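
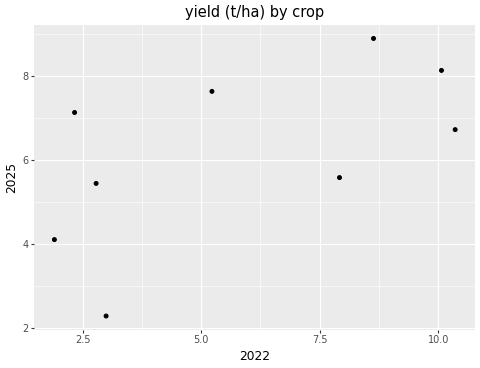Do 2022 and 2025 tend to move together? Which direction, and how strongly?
Points are positively correlated; moderate (|r| ≈ 0.6).

positive, moderate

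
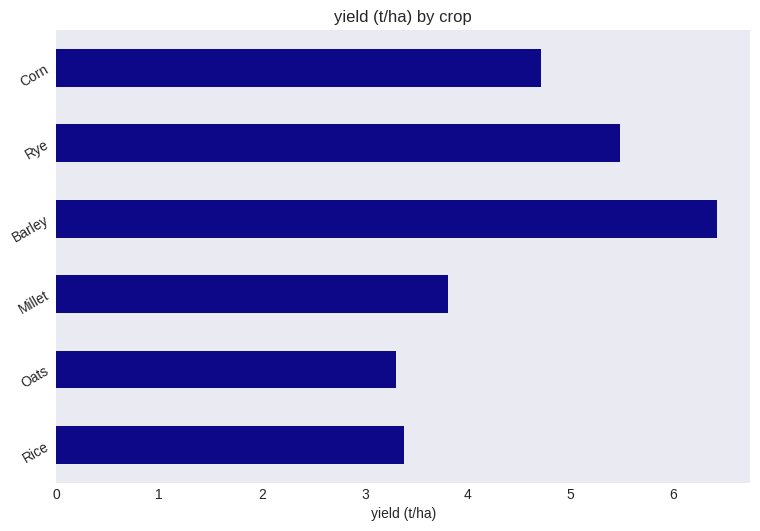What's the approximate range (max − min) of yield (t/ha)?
Max Barley ≈ 6, min Oats ≈ 3; range ≈ 3.

≈ 3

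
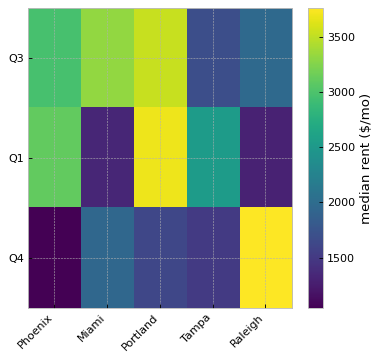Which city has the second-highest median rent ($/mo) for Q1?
Phoenix

Top 3 for Q1: Portland ≈ 3500, Phoenix ≈ 3000, Tampa ≈ 2500.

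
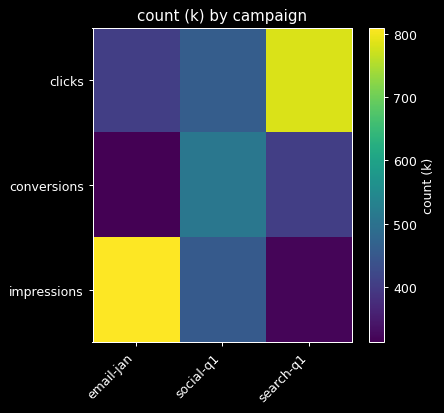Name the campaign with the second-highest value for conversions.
Top 3 for conversions: social-q1 ≈ 500, search-q1 ≈ 400, email-jan ≈ 300.

search-q1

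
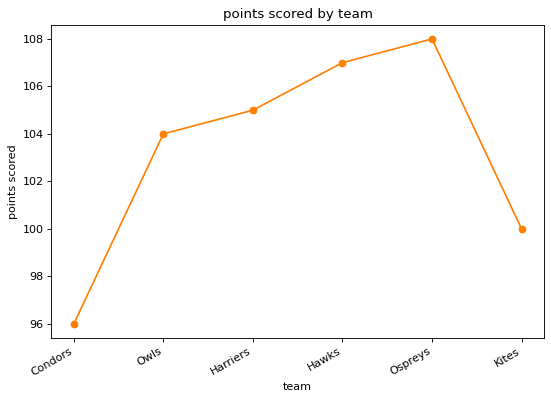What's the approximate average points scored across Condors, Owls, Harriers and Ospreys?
(96 + 104 + 105 + 108) / 4 ≈ 103.

≈ 103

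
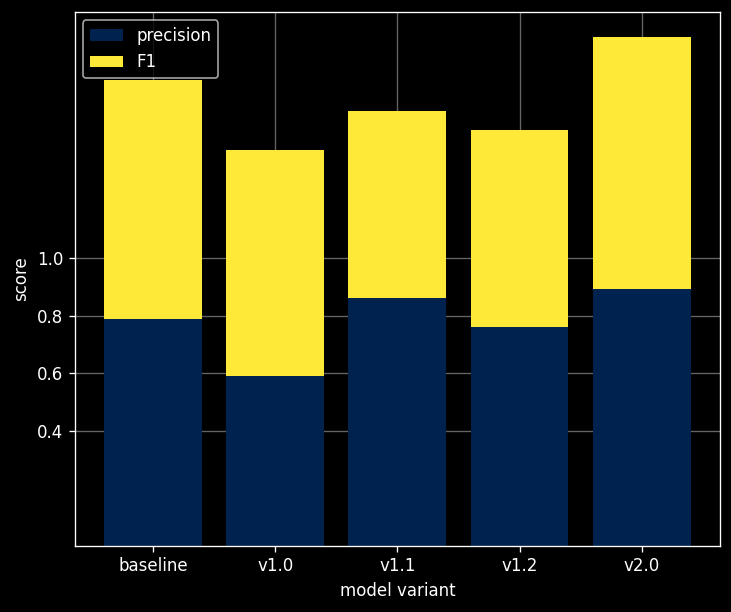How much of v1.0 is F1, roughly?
F1 top ≈ 1.4, bottom ≈ 0.6; segment ≈ 0.8.

≈ 0.8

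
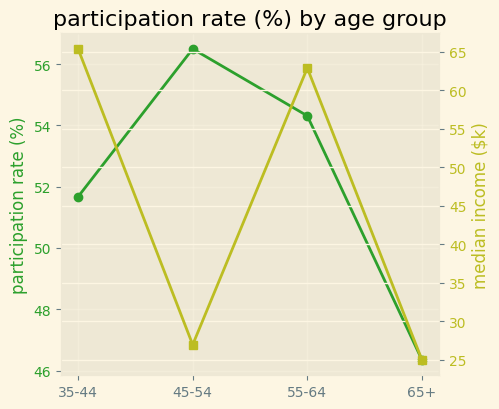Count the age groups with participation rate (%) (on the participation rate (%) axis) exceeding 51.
Above 51: 35-44, 45-54, 55-64.

3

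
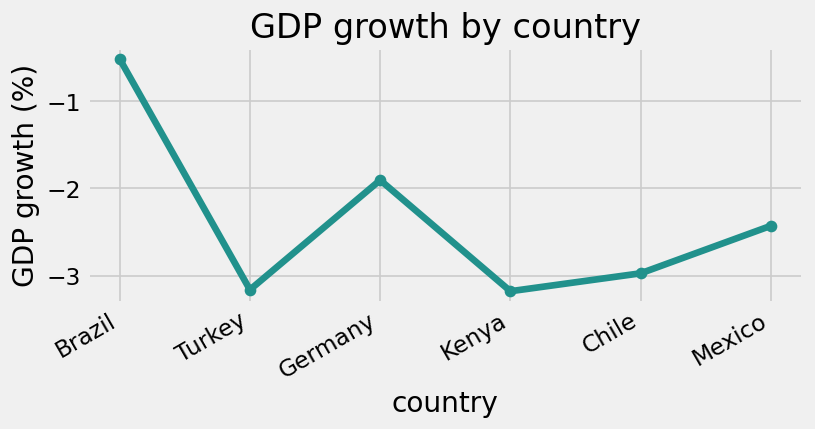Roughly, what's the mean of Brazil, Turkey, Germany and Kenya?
(-0.5 + -3.0 + -2.0 + -3.0) / 4 ≈ -2.12.

≈ -2.12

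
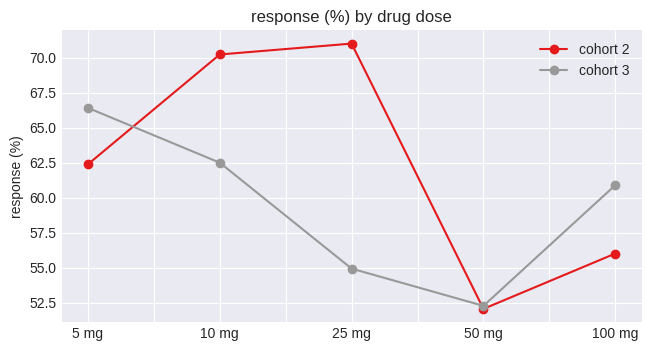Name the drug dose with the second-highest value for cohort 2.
10 mg

Top 3 for cohort 2: 25 mg ≈ 72, 10 mg ≈ 70, 5 mg ≈ 62.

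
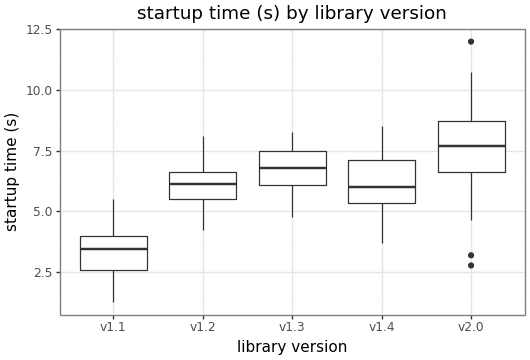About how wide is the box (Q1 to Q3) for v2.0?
Q3 ≈ 8.5, Q1 ≈ 6.5; IQR ≈ 2.0.

≈ 2.0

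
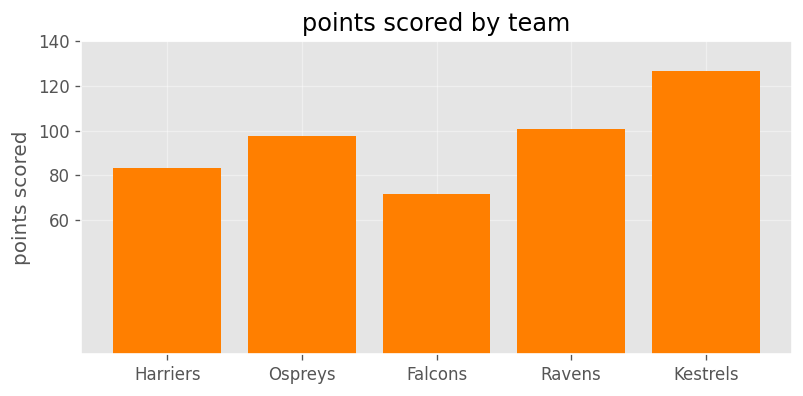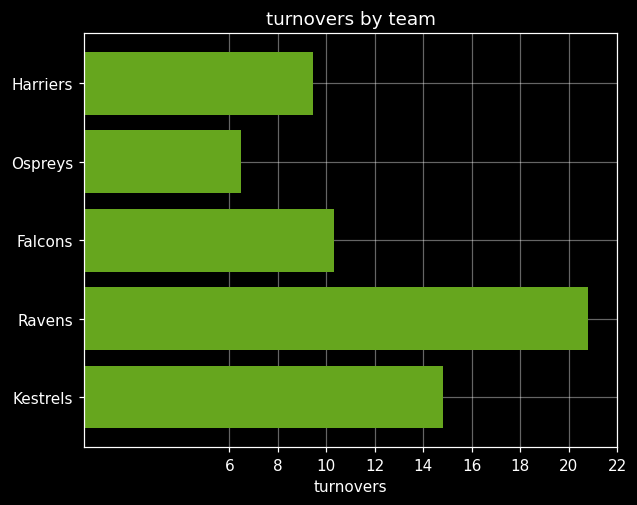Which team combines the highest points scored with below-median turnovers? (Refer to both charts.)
Chart 2 median turnovers ≈ 10; below-median teams: Harriers, Ospreys. Among those, Ospreys has the highest points scored (≈ 100).

Ospreys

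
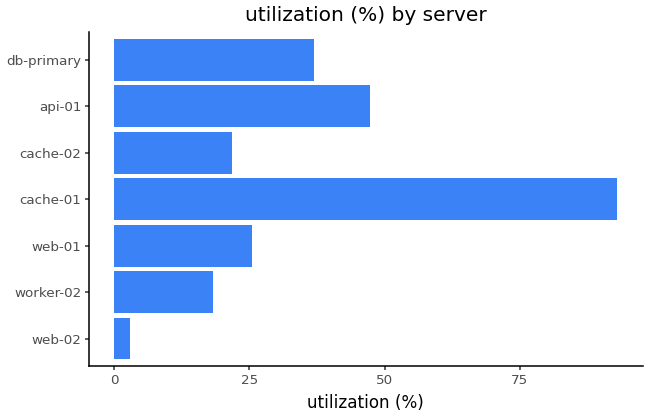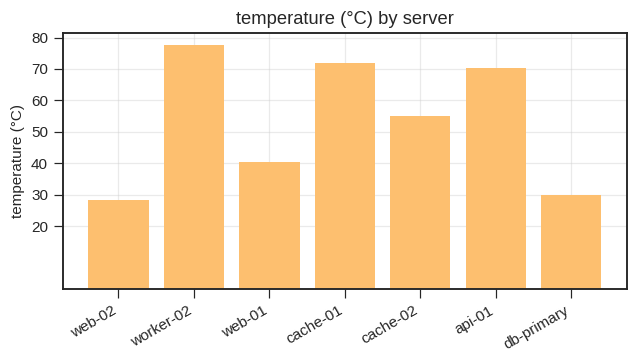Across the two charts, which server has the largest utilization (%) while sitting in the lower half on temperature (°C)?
Chart 2 median temperature (°C) ≈ 50; below-median servers: web-02, web-01, db-primary. Among those, db-primary has the highest utilization (%) (≈ 40).

db-primary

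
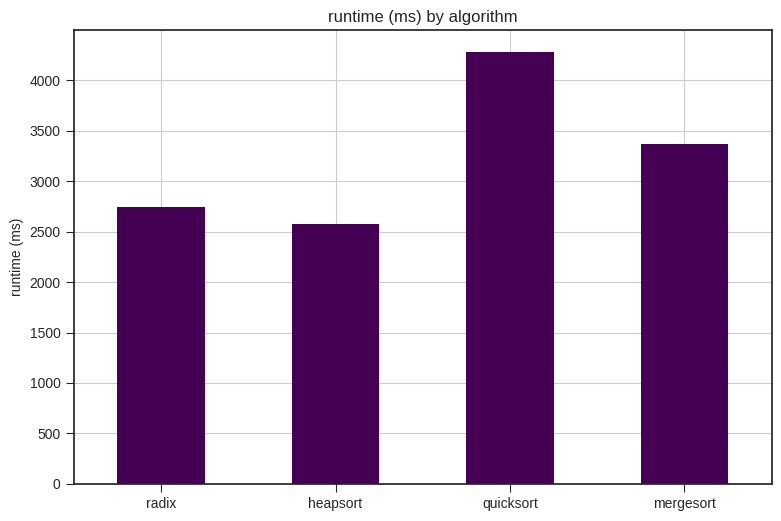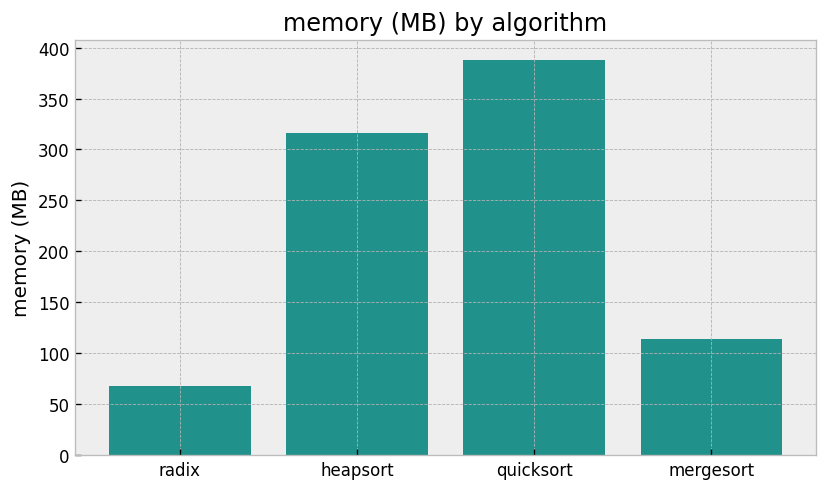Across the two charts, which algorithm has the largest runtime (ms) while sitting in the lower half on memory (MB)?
Chart 2 median memory (MB) ≈ 200; below-median algorithms: radix, mergesort. Among those, mergesort has the highest runtime (ms) (≈ 3500).

mergesort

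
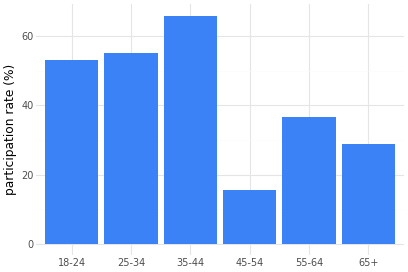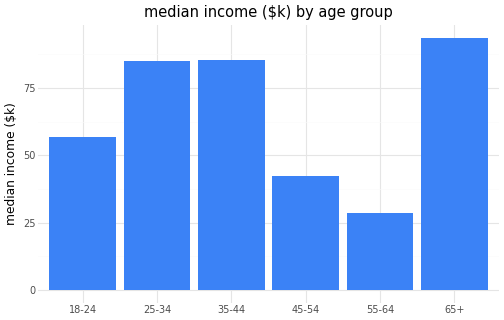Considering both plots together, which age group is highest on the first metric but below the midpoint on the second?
18-24

Chart 2 median median income ($k) ≈ 70; below-median age groups: 18-24, 45-54, 55-64. Among those, 18-24 has the highest participation rate (%) (≈ 50).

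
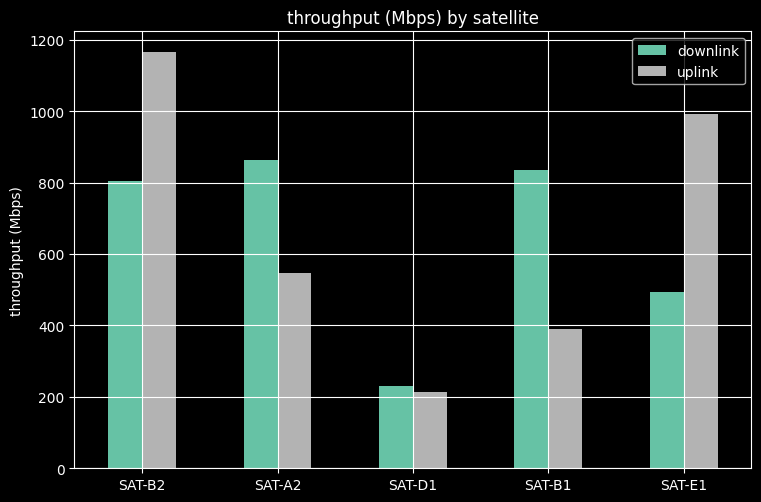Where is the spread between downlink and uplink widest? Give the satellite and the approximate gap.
SAT-E1: downlink ≈ 500, uplink ≈ 1000 → gap ≈ 500. Next-largest (SAT-B1) is only ≈ 400.

SAT-E1, ≈ 500 Mbps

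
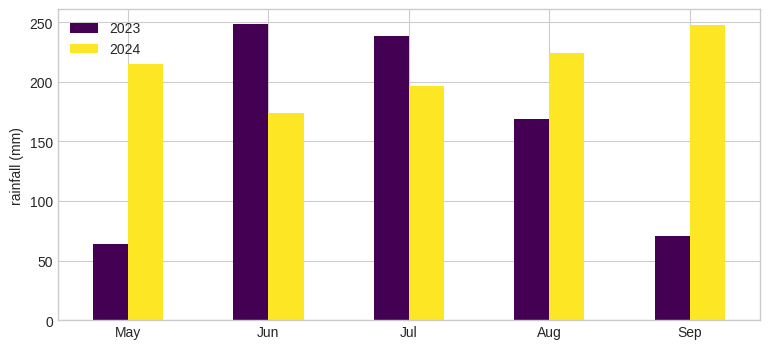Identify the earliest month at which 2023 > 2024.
May: 2023 ≈ 75 vs 2024 ≈ 225 (not yet); Jun: 2023 ≈ 250 vs 2024 ≈ 175 (first crossover).

Jun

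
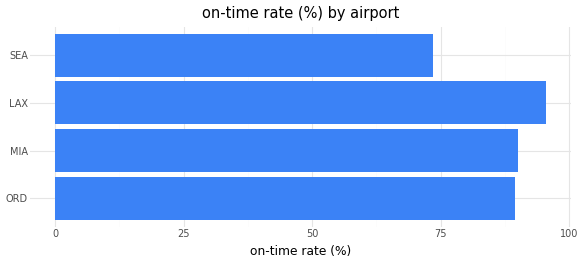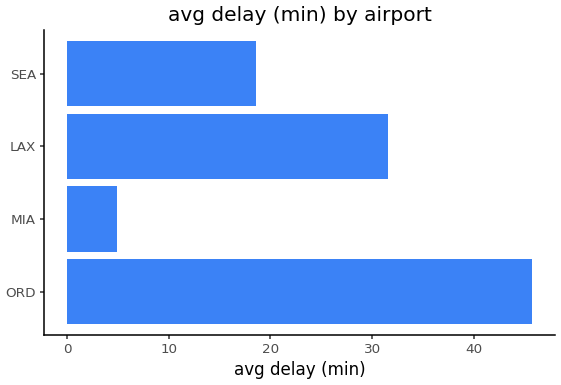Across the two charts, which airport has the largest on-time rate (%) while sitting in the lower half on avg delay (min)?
Chart 2 median avg delay (min) ≈ 25; below-median airports: MIA, SEA. Among those, MIA has the highest on-time rate (%) (≈ 90).

MIA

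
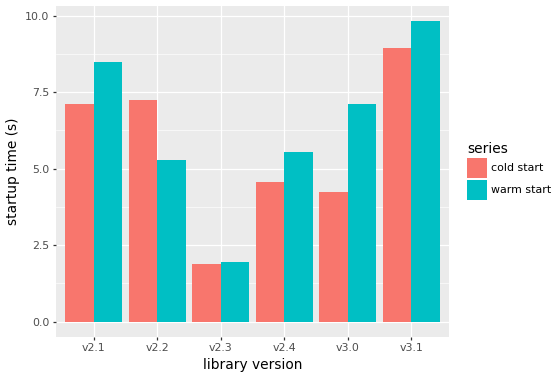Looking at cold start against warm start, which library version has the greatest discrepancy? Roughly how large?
v3.0, ≈ 3 s

v3.0: cold start ≈ 4, warm start ≈ 7 → gap ≈ 3. Next-largest (v2.2) is only ≈ 2.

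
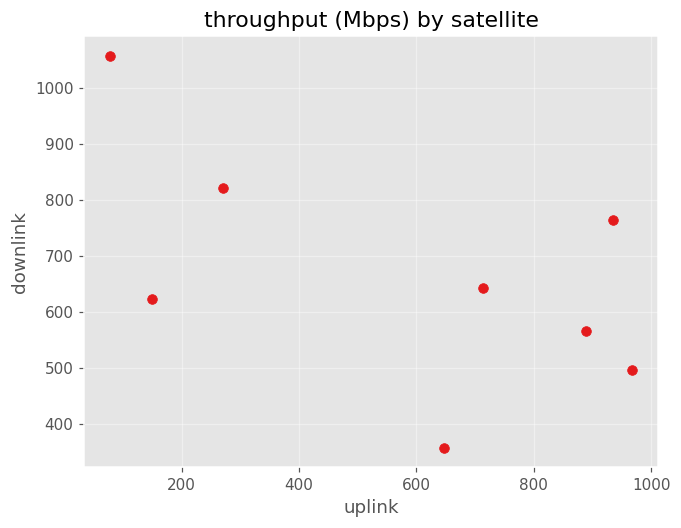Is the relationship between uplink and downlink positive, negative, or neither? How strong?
Points are negatively correlated; moderate (|r| ≈ 0.6).

negative, moderate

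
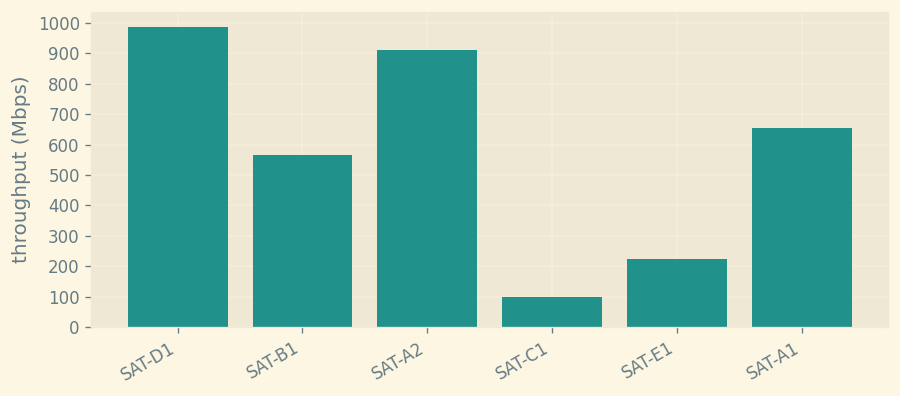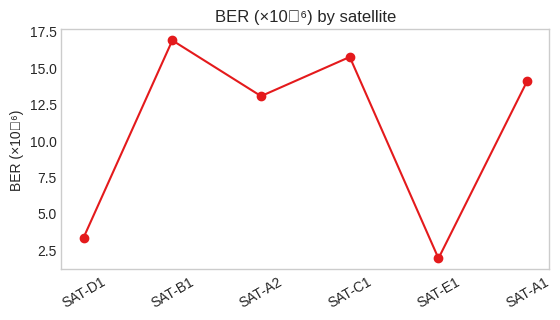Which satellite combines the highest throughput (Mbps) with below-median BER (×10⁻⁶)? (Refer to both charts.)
SAT-D1

Chart 2 median BER (×10⁻⁶) ≈ 14; below-median satellites: SAT-D1, SAT-A2, SAT-E1. Among those, SAT-D1 has the highest throughput (Mbps) (≈ 1000).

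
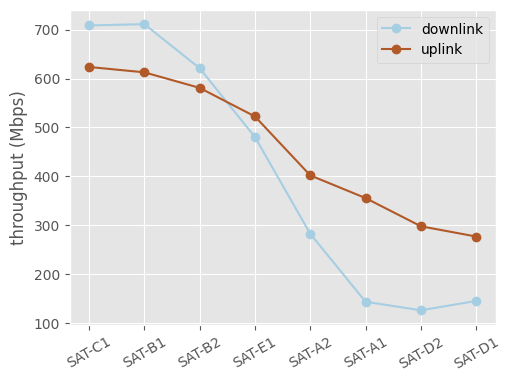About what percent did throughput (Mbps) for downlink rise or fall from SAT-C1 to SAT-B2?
SAT-C1 ≈ 700, SAT-B2 ≈ 600; (600 − 700) / 700 ≈ -14.3%.

≈ -14.3%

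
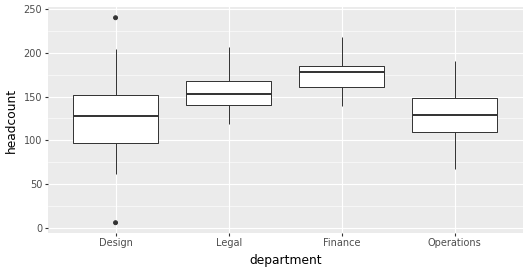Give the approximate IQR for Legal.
≈ 30

Q3 ≈ 170, Q1 ≈ 140; IQR ≈ 30.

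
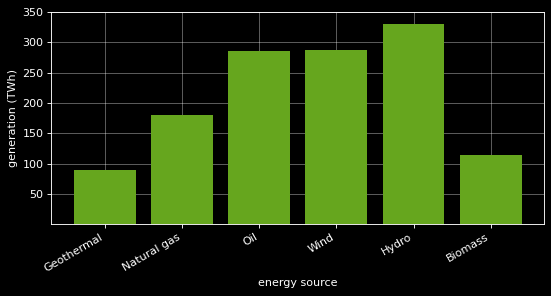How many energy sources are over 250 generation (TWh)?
3

Above 250: Oil, Wind, Hydro.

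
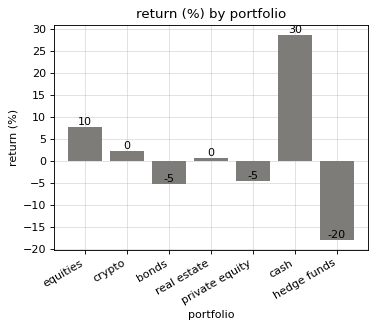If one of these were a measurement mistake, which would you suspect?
cash ≈ 30; the rest sit between ≈ -20 and ≈ 10.

cash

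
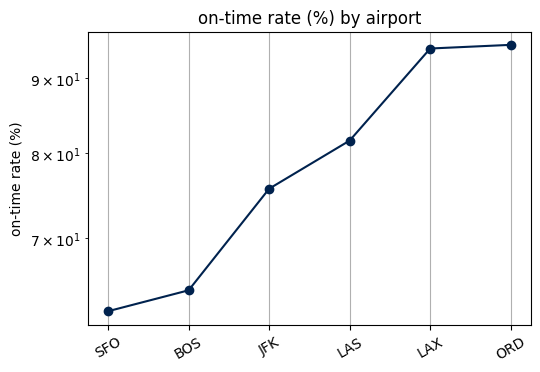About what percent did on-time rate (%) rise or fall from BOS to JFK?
BOS ≈ 65, JFK ≈ 75; (75 − 65) / 65 ≈ +15.4%.

≈ +15.4%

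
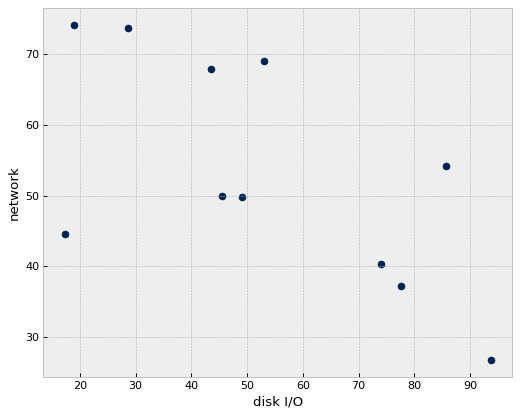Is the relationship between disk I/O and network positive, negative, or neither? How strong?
Points are negatively correlated; moderate (|r| ≈ 0.6).

negative, moderate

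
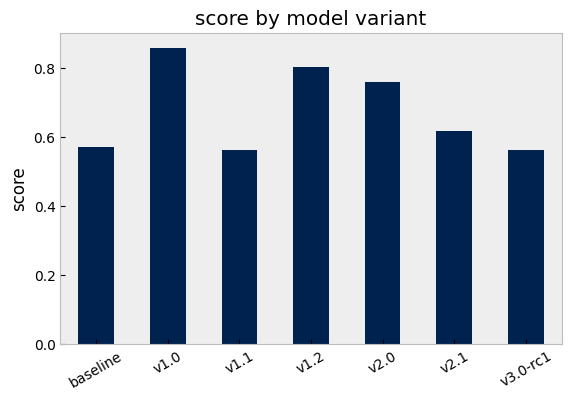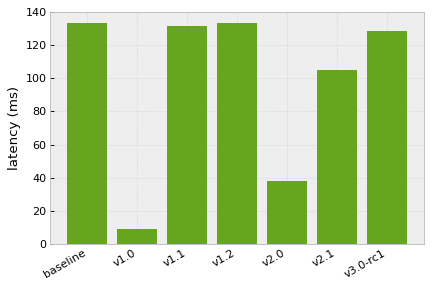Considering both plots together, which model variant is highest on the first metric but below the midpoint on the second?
Chart 2 median latency (ms) ≈ 120; below-median model variants: v1.0, v2.0, v2.1. Among those, v1.0 has the highest score (≈ 0.9).

v1.0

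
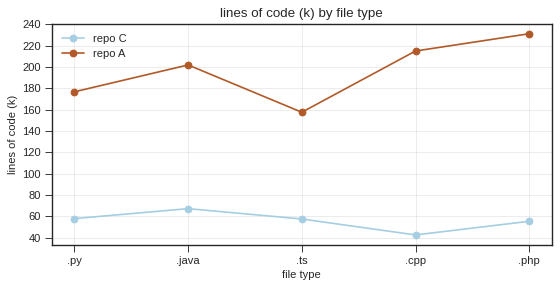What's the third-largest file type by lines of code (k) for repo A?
Top 4 for repo A: .php ≈ 240, .cpp ≈ 220, .java ≈ 200, .py ≈ 180.

.java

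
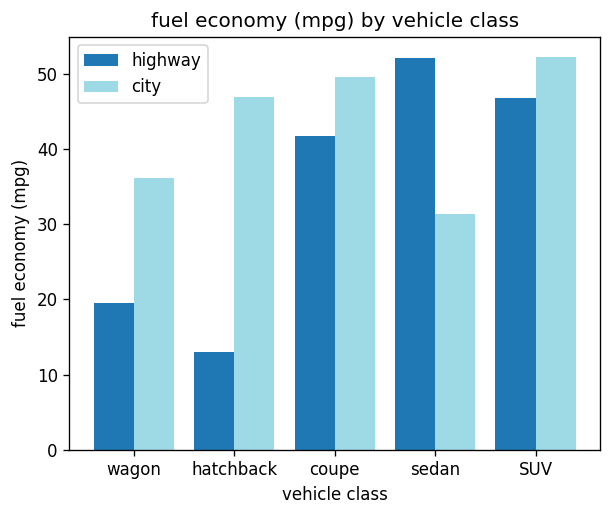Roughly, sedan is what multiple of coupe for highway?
≈ 1.25×

sedan ≈ 50, coupe ≈ 40; 50/40 ≈ 1.25.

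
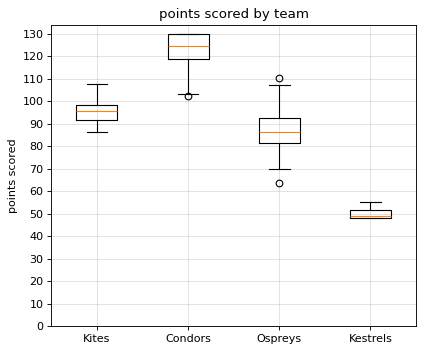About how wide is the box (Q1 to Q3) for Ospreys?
Q3 ≈ 90, Q1 ≈ 80; IQR ≈ 10.

≈ 10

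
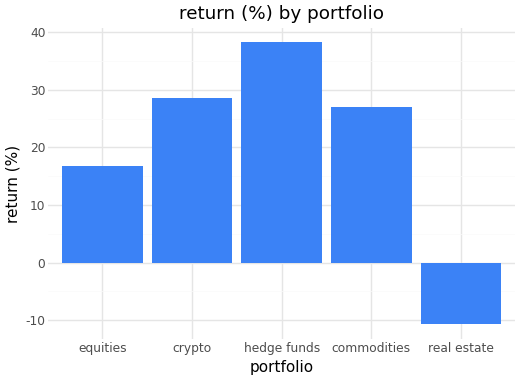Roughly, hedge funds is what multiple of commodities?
hedge funds ≈ 40, commodities ≈ 25; 40/25 ≈ 1.6.

≈ 1.6×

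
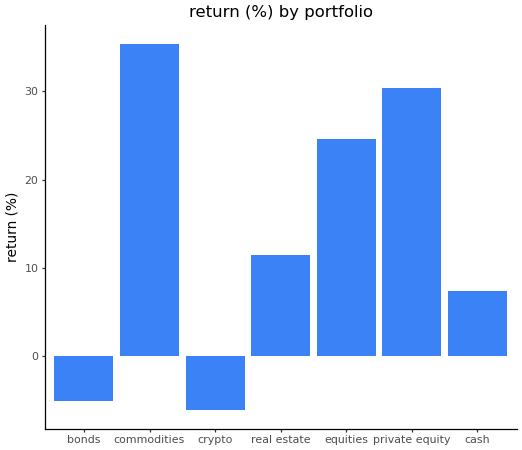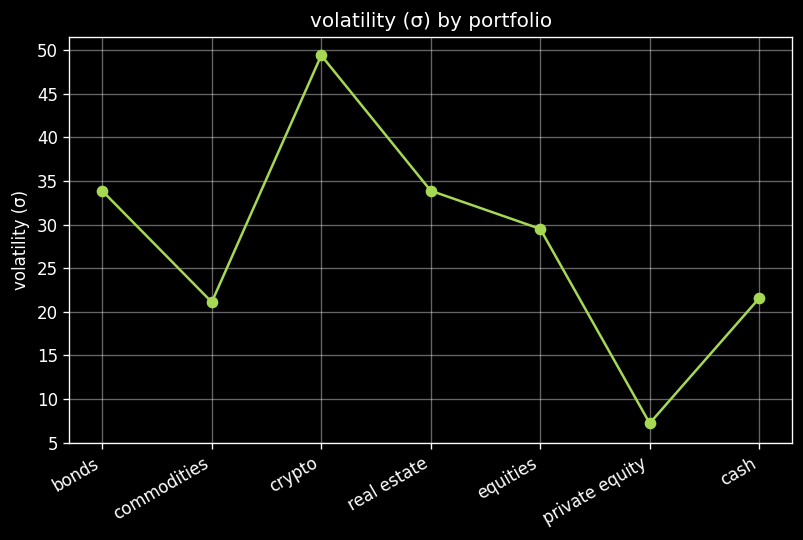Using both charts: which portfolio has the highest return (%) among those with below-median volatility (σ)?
Chart 2 median volatility (σ) ≈ 30; below-median portfolios: commodities, private equity, cash. Among those, commodities has the highest return (%) (≈ 35).

commodities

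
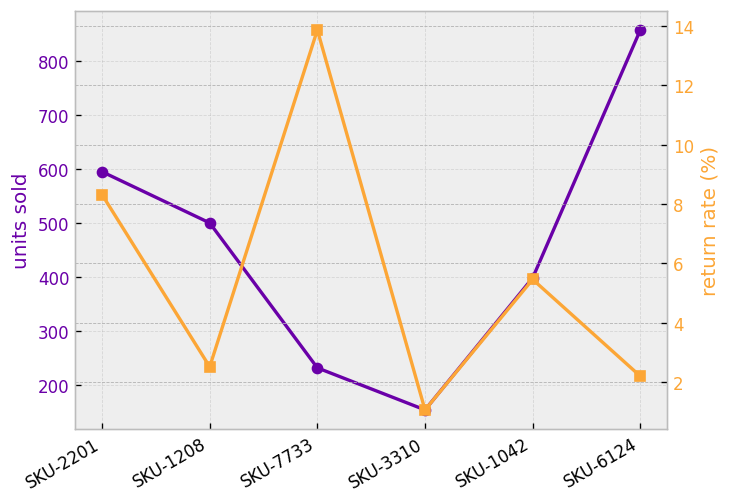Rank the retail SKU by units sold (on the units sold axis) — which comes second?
SKU-2201

Top 3 (on the units sold axis): SKU-6124 ≈ 900, SKU-2201 ≈ 600, SKU-1208 ≈ 500.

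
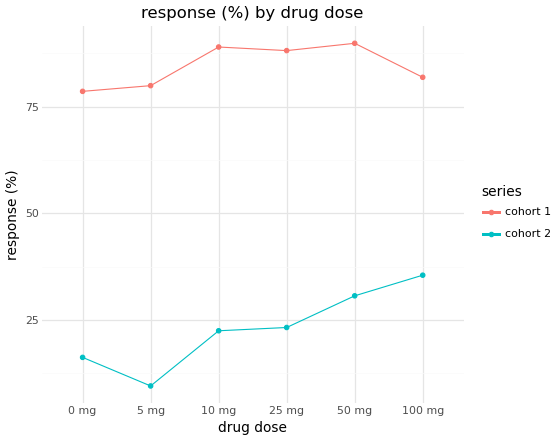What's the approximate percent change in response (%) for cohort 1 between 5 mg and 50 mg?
≈ +12.5%

5 mg ≈ 80, 50 mg ≈ 90; (90 − 80) / 80 ≈ +12.5%.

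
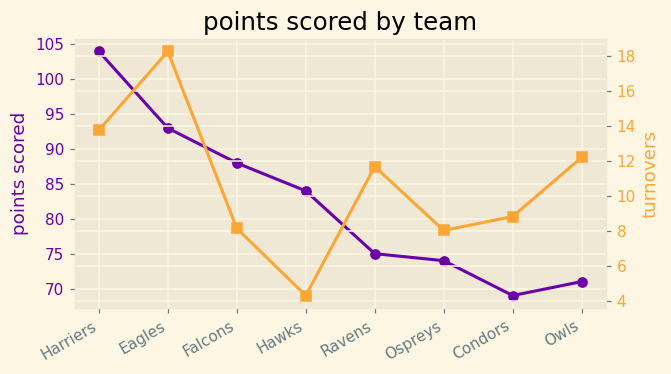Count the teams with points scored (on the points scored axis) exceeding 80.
Above 80: Harriers, Eagles, Falcons, Hawks.

4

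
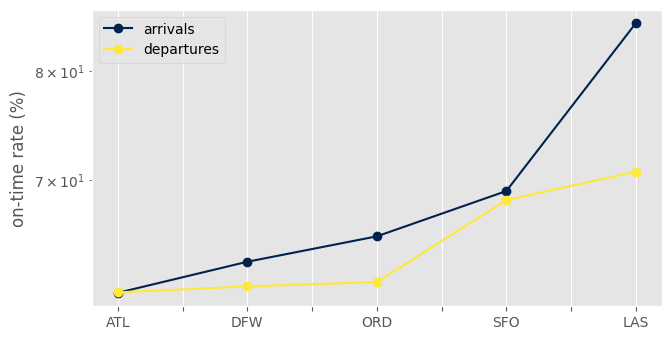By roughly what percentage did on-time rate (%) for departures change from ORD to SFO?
ORD ≈ 62, SFO ≈ 68; (68 − 62) / 62 ≈ +9.7%.

≈ +9.7%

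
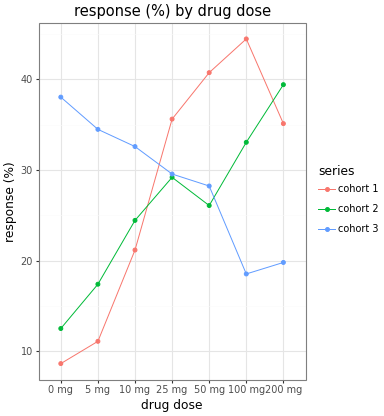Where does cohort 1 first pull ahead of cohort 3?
10 mg: cohort 1 ≈ 20 vs cohort 3 ≈ 35 (not yet); 25 mg: cohort 1 ≈ 35 vs cohort 3 ≈ 30 (first crossover).

25 mg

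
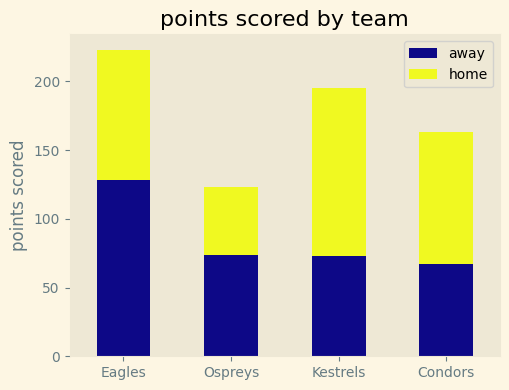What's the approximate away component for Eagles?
away top ≈ 120, bottom ≈ 0; segment ≈ 120.

≈ 120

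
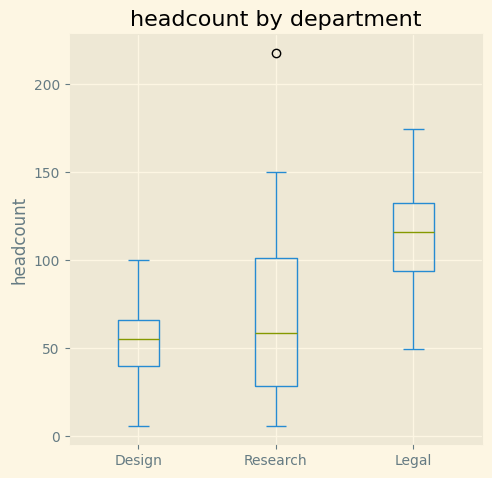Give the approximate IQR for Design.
≈ 30

Q3 ≈ 70, Q1 ≈ 40; IQR ≈ 30.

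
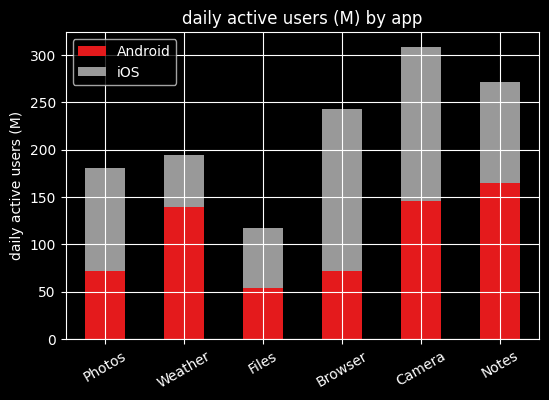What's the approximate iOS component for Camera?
iOS top ≈ 300, bottom ≈ 150; segment ≈ 150.

≈ 150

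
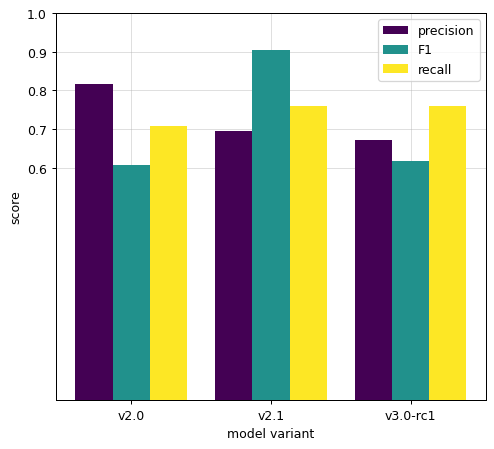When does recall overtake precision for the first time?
v2.1

v2.0: recall ≈ 0.7 vs precision ≈ 0.8 (not yet); v2.1: recall ≈ 0.8 vs precision ≈ 0.7 (first crossover).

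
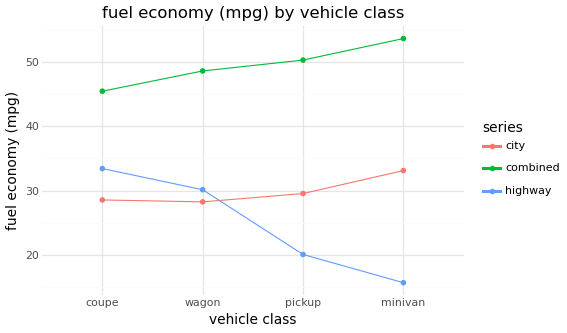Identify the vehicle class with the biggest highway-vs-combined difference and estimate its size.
minivan: highway ≈ 15, combined ≈ 55 → gap ≈ 40. Next-largest (pickup) is only ≈ 30.

minivan, ≈ 40 mpg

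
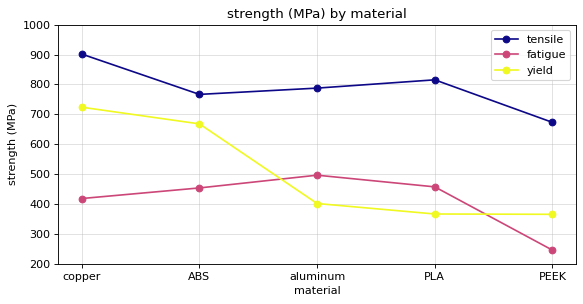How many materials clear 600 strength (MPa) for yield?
2

Above 600: copper, ABS.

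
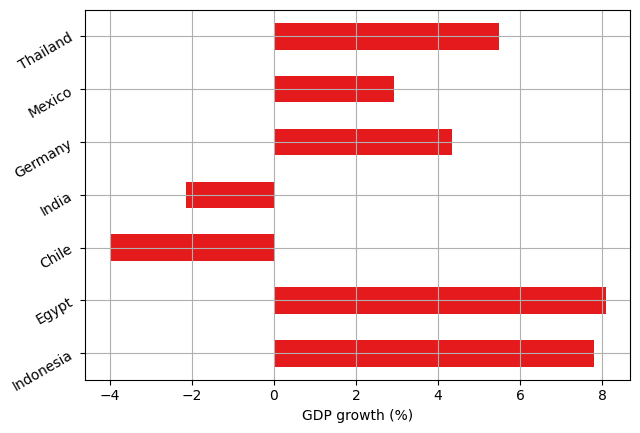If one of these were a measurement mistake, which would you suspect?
Chile ≈ -4; the rest sit between ≈ -2 and ≈ 8.

Chile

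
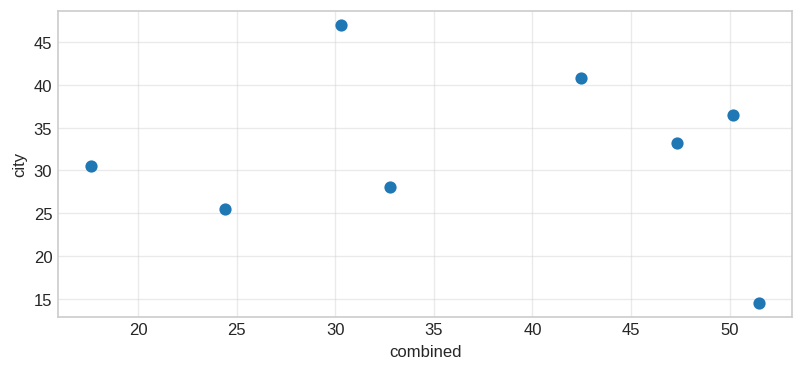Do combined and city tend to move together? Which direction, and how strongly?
Points are roughly uncorrelated; weak (|r| ≈ 0.1).

no clear correlation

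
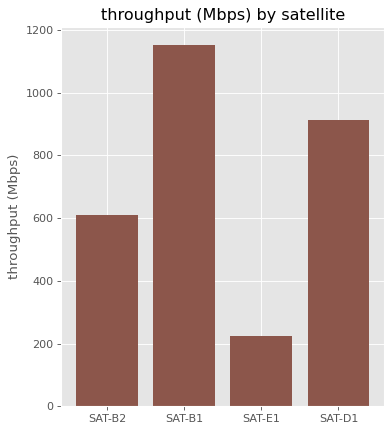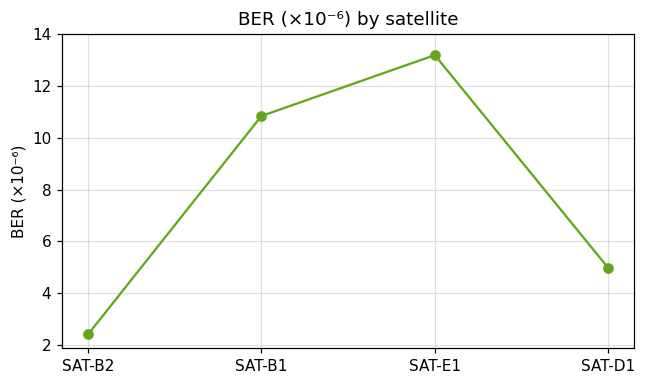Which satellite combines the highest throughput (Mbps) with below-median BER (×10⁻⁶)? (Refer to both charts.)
SAT-D1

Chart 2 median BER (×10⁻⁶) ≈ 8; below-median satellites: SAT-B2, SAT-D1. Among those, SAT-D1 has the highest throughput (Mbps) (≈ 1000).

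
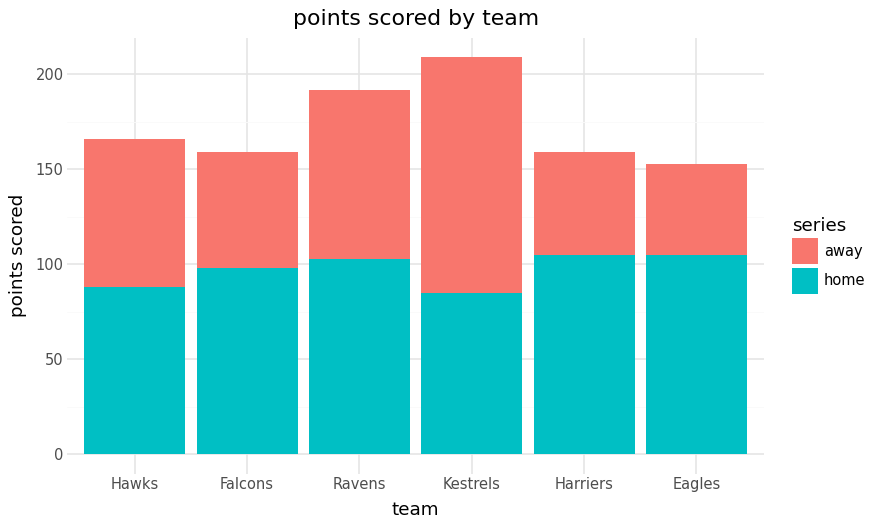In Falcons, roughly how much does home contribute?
≈ 100

home top ≈ 100, bottom ≈ 0; segment ≈ 100.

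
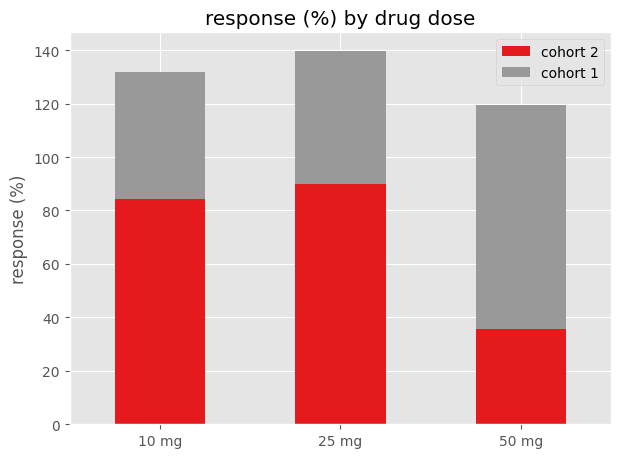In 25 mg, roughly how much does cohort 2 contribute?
cohort 2 top ≈ 80, bottom ≈ 0; segment ≈ 80.

≈ 80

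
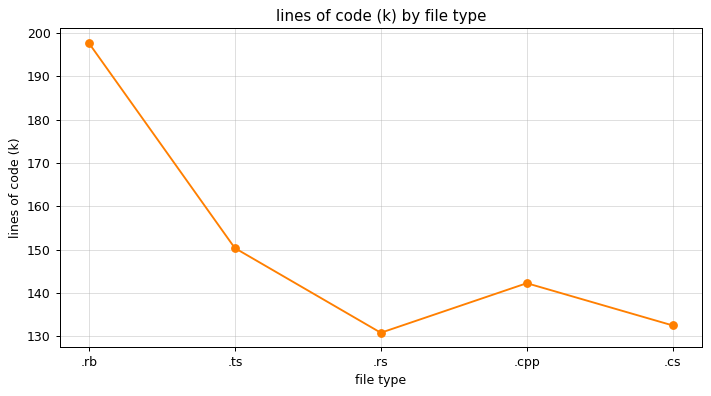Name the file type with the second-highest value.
.ts

Top 3: .rb ≈ 200, .ts ≈ 150, .cpp ≈ 140.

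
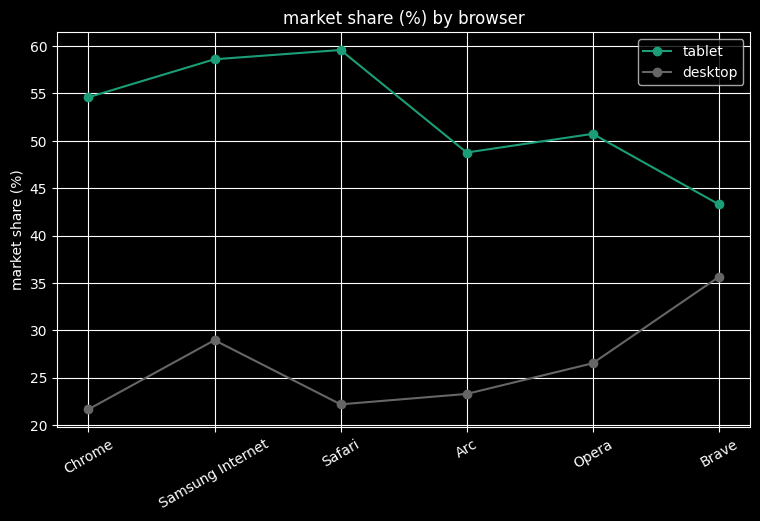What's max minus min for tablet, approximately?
Max Safari ≈ 60, min Brave ≈ 45; range ≈ 15.

≈ 15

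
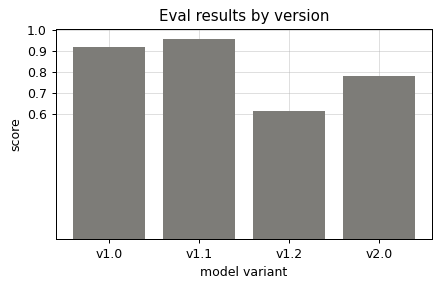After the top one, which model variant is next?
Top 3: v1.1 ≈ 1.0, v1.0 ≈ 0.9, v2.0 ≈ 0.8.

v1.0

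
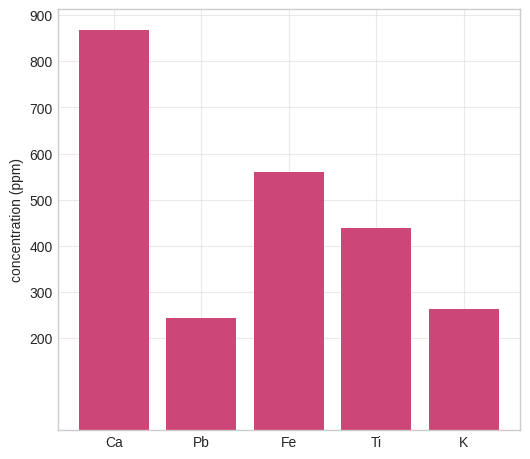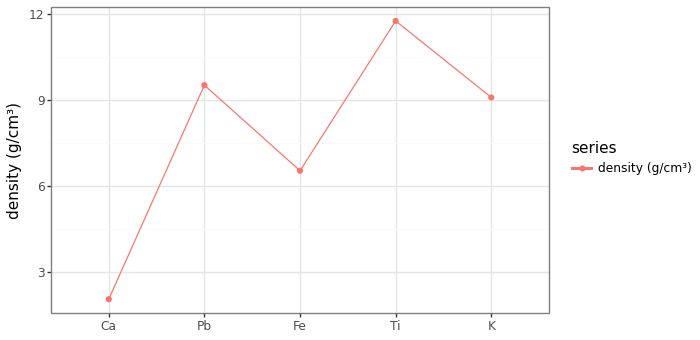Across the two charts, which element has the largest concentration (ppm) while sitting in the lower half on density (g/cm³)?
Chart 2 median density (g/cm³) ≈ 10; below-median elements: Ca, Fe. Among those, Ca has the highest concentration (ppm) (≈ 900).

Ca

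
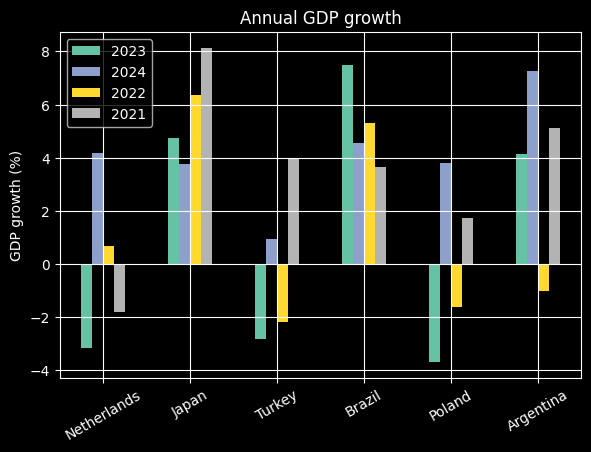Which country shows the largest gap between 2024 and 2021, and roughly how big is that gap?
Netherlands, ≈ 6 %

Netherlands: 2024 ≈ 4, 2021 ≈ -2 → gap ≈ 6. Next-largest (Japan) is only ≈ 4.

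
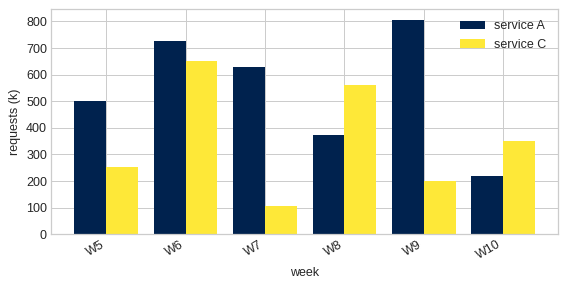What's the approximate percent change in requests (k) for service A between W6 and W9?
W6 ≈ 700, W9 ≈ 800; (800 − 700) / 700 ≈ +14.3%.

≈ +14.3%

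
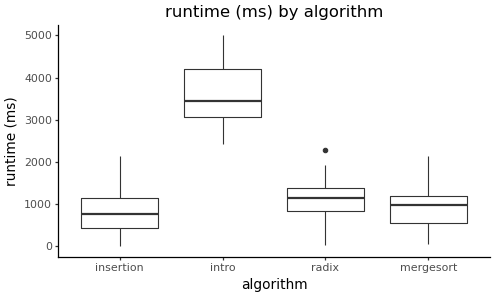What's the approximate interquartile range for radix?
≈ 500

Q3 ≈ 1500, Q1 ≈ 1000; IQR ≈ 500.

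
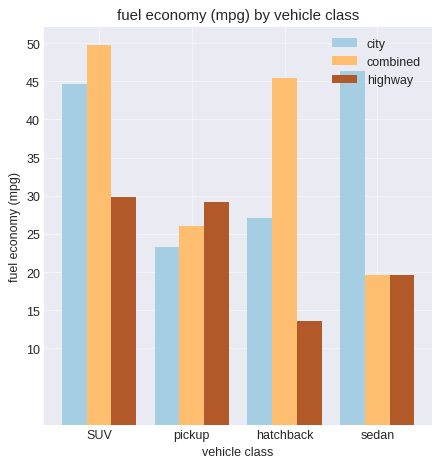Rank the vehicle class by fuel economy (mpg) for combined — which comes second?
hatchback

Top 3 for combined: SUV ≈ 50, hatchback ≈ 45, pickup ≈ 25.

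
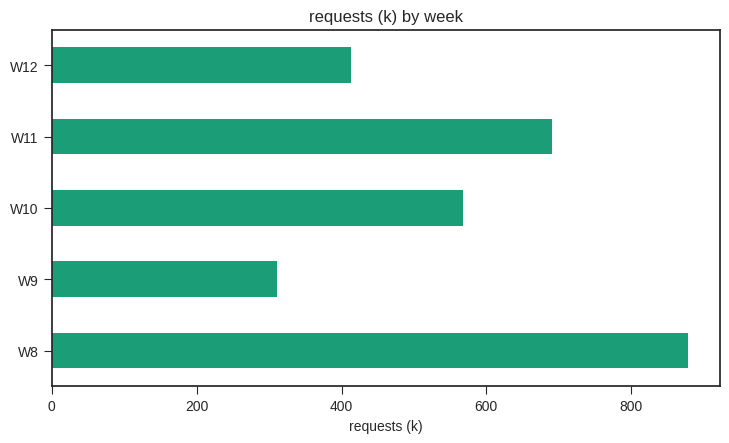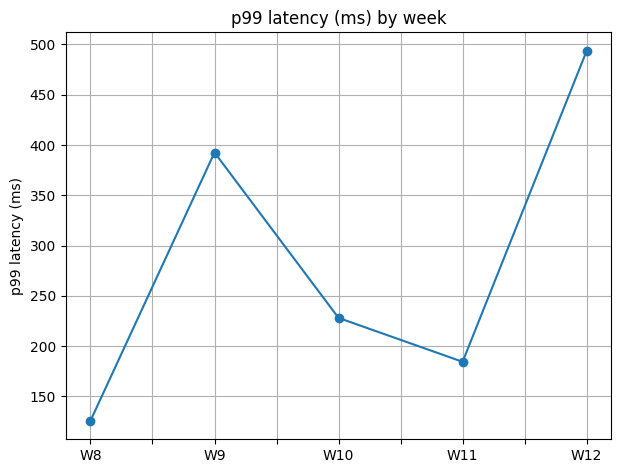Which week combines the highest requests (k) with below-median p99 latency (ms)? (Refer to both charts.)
W8

Chart 2 median p99 latency (ms) ≈ 250; below-median weeks: W8, W11. Among those, W8 has the highest requests (k) (≈ 900).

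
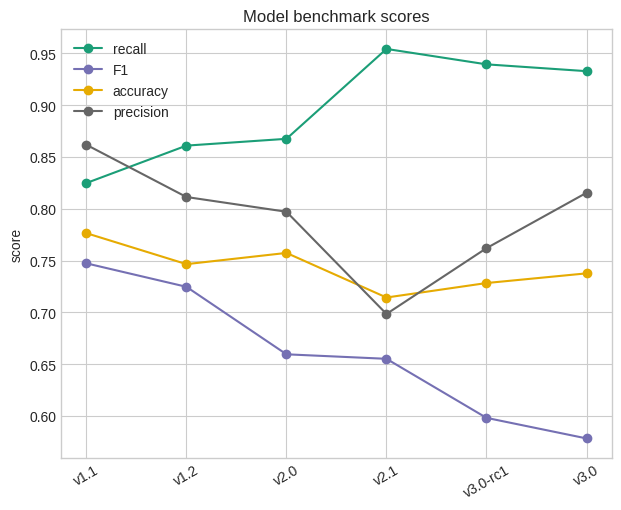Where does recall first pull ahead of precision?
v1.2

v1.1: recall ≈ 0.80 vs precision ≈ 0.85 (not yet); v1.2: recall ≈ 0.85 vs precision ≈ 0.80 (first crossover).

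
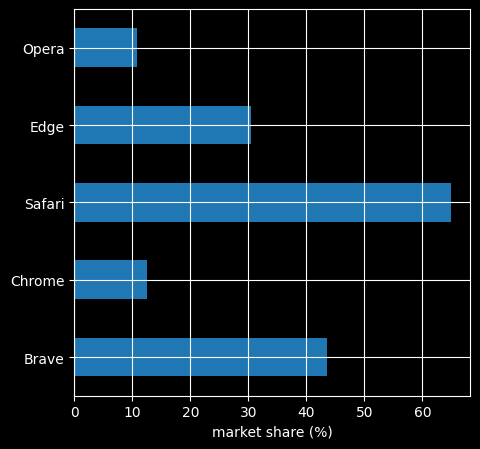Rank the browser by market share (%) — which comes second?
Brave

Top 3: Safari ≈ 60, Brave ≈ 40, Edge ≈ 30.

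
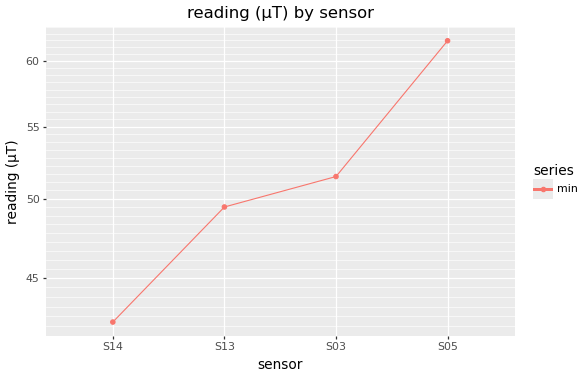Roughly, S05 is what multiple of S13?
S05 ≈ 62, S13 ≈ 50; 62/50 ≈ 1.24.

≈ 1.24×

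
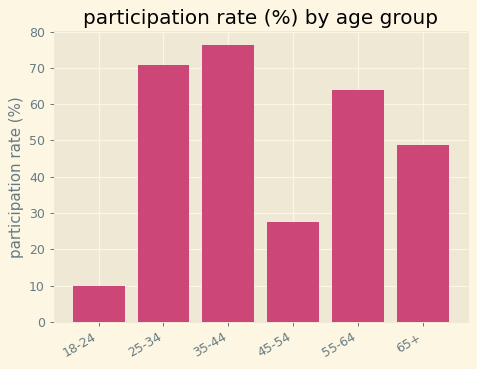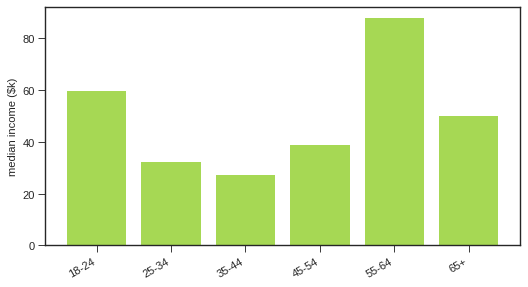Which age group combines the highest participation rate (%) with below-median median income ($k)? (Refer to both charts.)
35-44

Chart 2 median median income ($k) ≈ 40; below-median age groups: 25-34, 35-44, 45-54. Among those, 35-44 has the highest participation rate (%) (≈ 80).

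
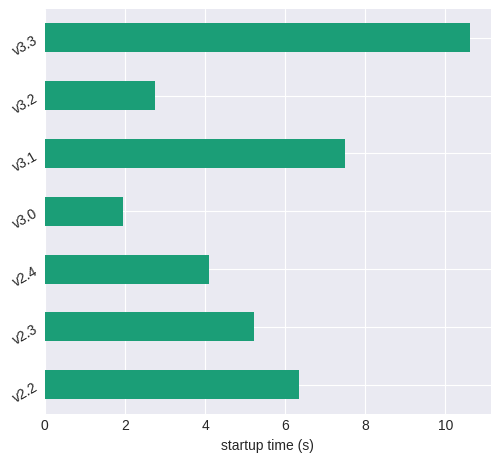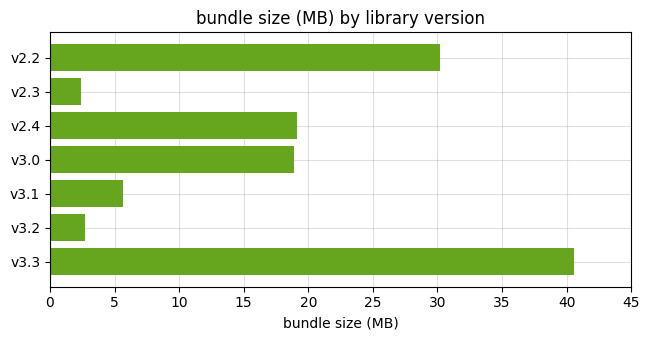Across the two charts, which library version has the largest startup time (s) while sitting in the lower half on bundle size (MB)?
v3.1

Chart 2 median bundle size (MB) ≈ 20; below-median library versions: v2.3, v3.1, v3.2. Among those, v3.1 has the highest startup time (s) (≈ 7).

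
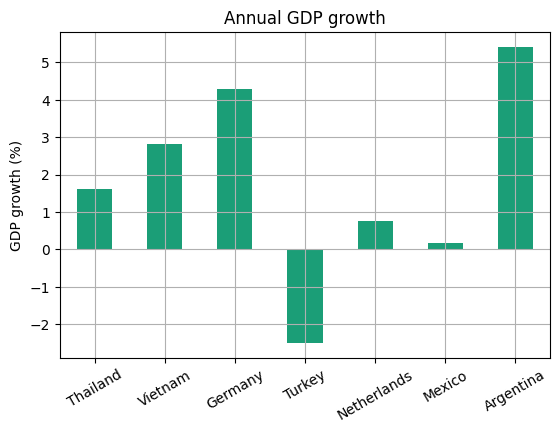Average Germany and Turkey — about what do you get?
≈ 0

(4 + -3) / 2 ≈ 0.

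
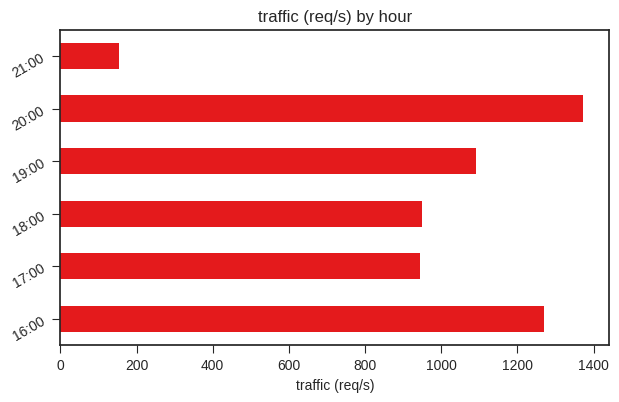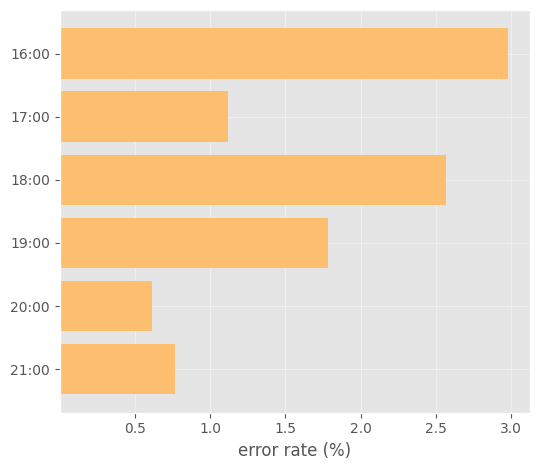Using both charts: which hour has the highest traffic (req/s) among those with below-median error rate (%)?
Chart 2 median error rate (%) ≈ 1.5; below-median hours: 17:00, 20:00, 21:00. Among those, 20:00 has the highest traffic (req/s) (≈ 1400).

20:00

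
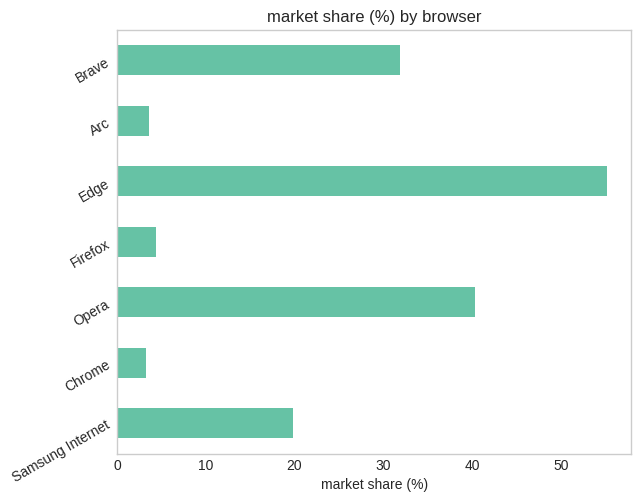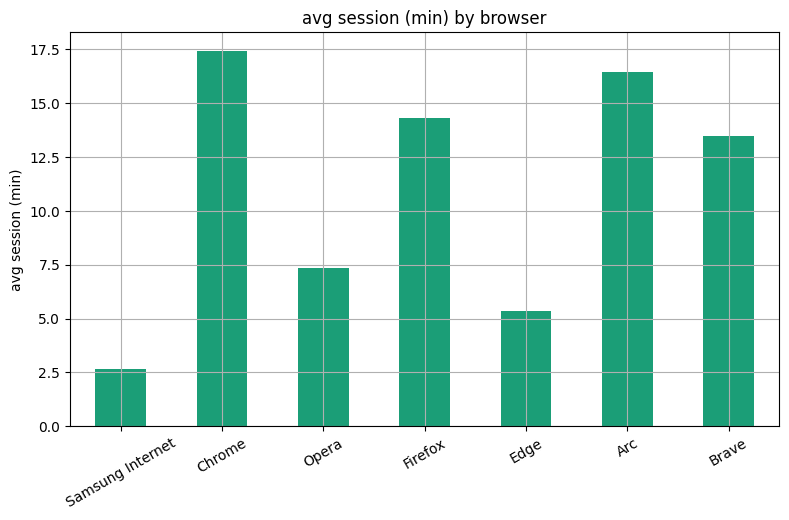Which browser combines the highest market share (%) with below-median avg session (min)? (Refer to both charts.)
Edge

Chart 2 median avg session (min) ≈ 14; below-median browsers: Samsung Internet, Opera, Edge. Among those, Edge has the highest market share (%) (≈ 60).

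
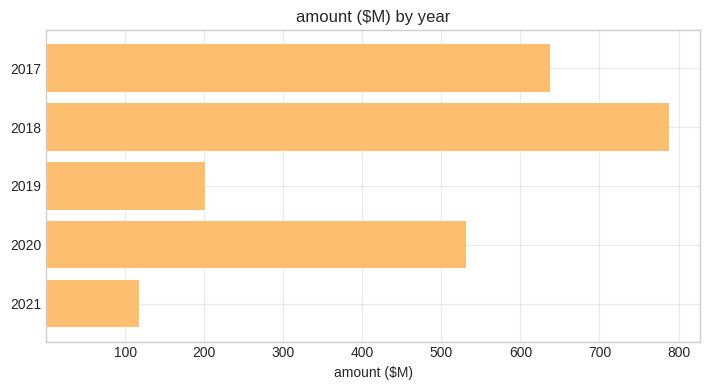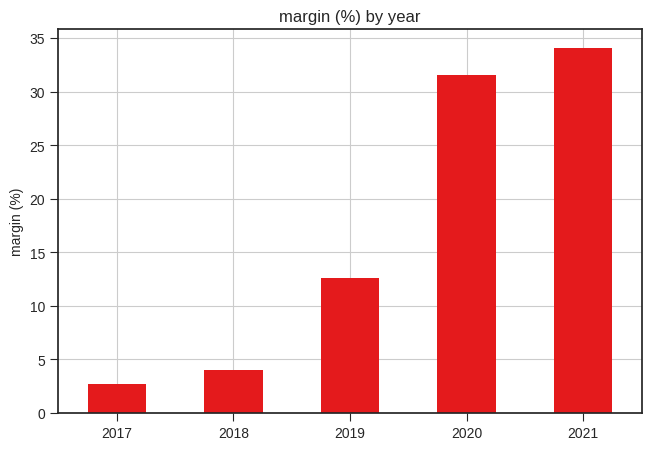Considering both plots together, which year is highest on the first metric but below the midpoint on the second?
2018

Chart 2 median margin (%) ≈ 15; below-median years: 2017, 2018. Among those, 2018 has the highest amount ($M) (≈ 800).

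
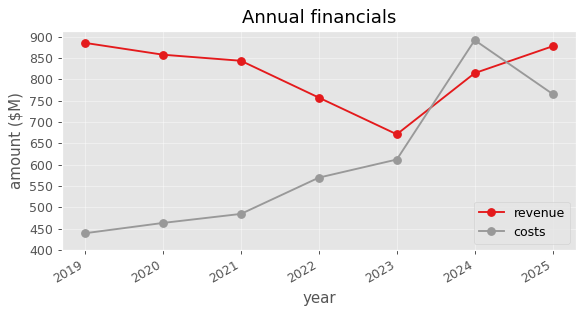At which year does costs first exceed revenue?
2023: costs ≈ 600 vs revenue ≈ 650 (not yet); 2024: costs ≈ 900 vs revenue ≈ 800 (first crossover).

2024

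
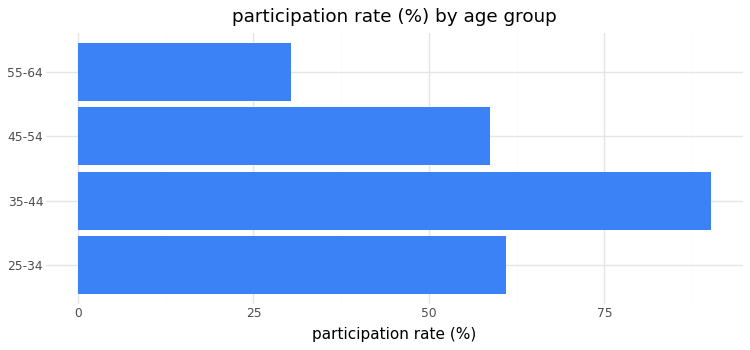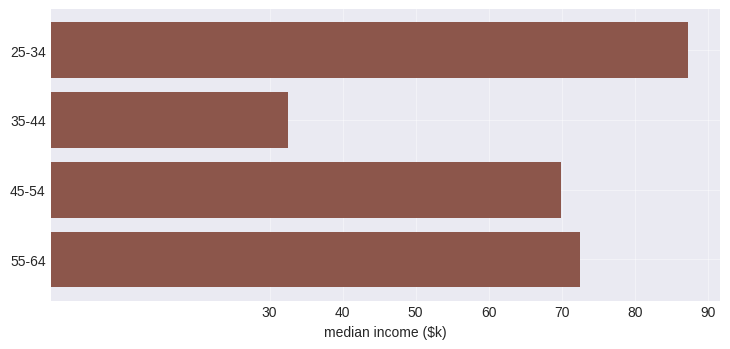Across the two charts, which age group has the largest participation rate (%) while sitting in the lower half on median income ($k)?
35-44

Chart 2 median median income ($k) ≈ 70; below-median age groups: 35-44, 45-54. Among those, 35-44 has the highest participation rate (%) (≈ 90).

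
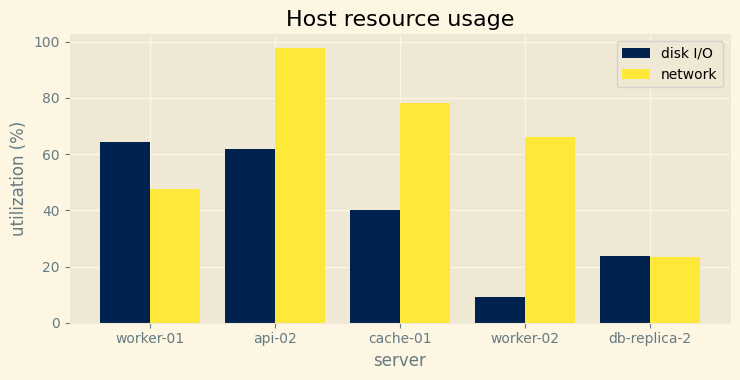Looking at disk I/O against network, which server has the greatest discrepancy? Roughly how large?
worker-02, ≈ 60 %

worker-02: disk I/O ≈ 10, network ≈ 70 → gap ≈ 60. Next-largest (cache-01) is only ≈ 40.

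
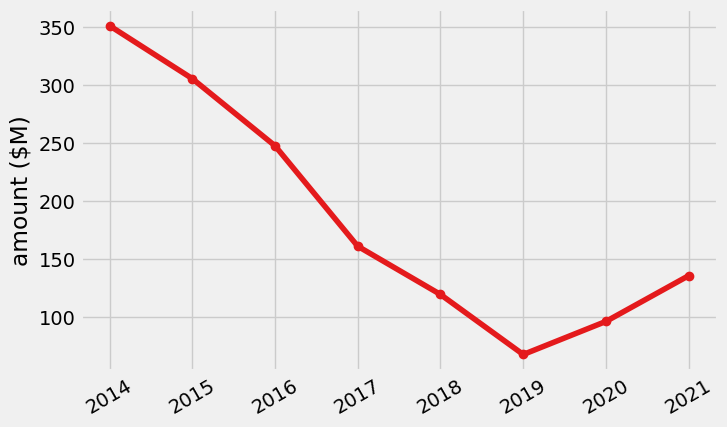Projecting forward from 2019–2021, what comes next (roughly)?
Last three: 75, 100, 125 → slope ≈ 25/step → next ≈ 150.

≈ 150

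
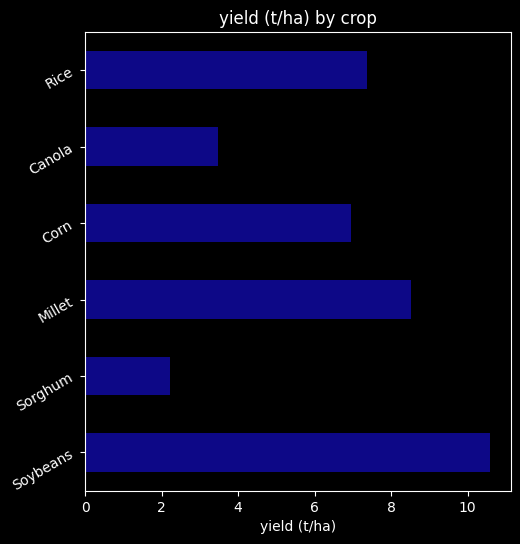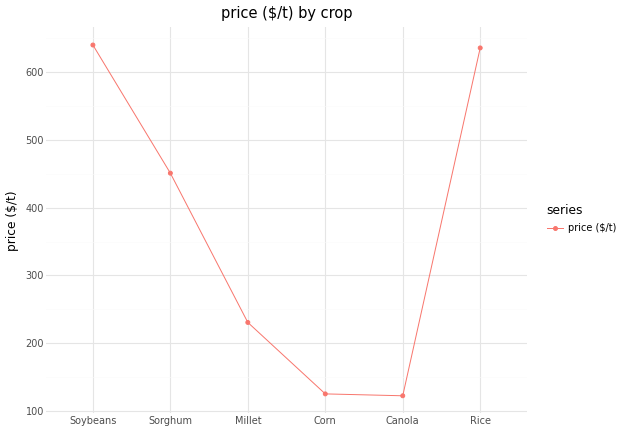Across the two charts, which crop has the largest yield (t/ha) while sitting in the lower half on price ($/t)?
Chart 2 median price ($/t) ≈ 300; below-median crops: Millet, Corn, Canola. Among those, Millet has the highest yield (t/ha) (≈ 9).

Millet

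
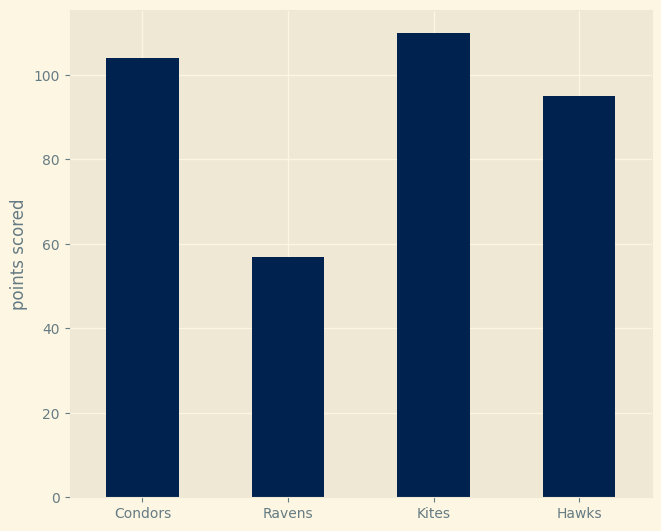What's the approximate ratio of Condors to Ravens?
≈ 1.67×

Condors ≈ 100, Ravens ≈ 60; 100/60 ≈ 1.67.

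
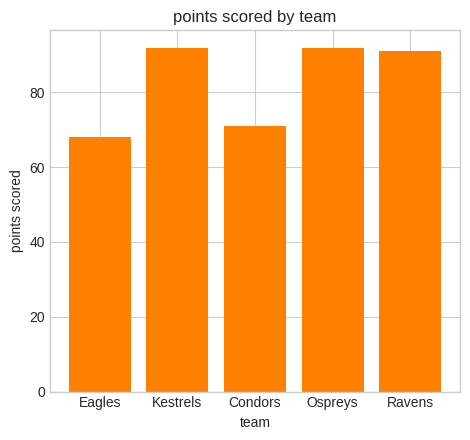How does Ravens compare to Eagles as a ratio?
Ravens ≈ 90, Eagles ≈ 70; 90/70 ≈ 1.29.

≈ 1.29×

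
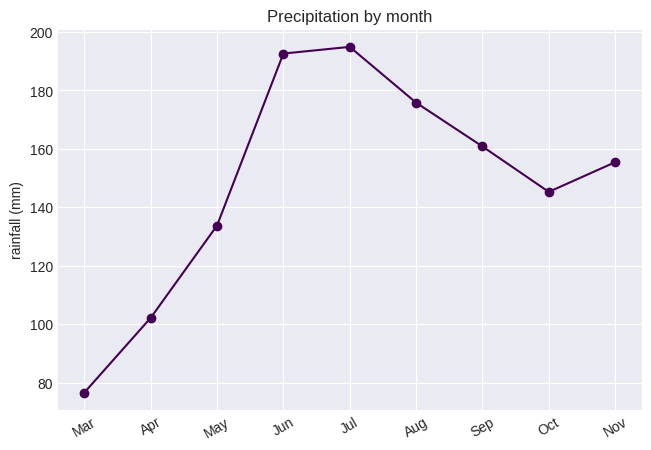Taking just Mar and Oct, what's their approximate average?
≈ 115

(80 + 150) / 2 ≈ 115.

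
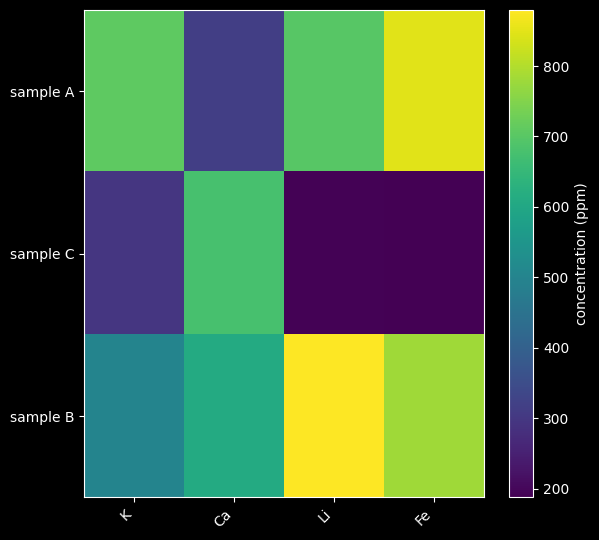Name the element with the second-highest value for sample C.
K

Top 3 for sample C: Ca ≈ 700, K ≈ 300, Li ≈ 200.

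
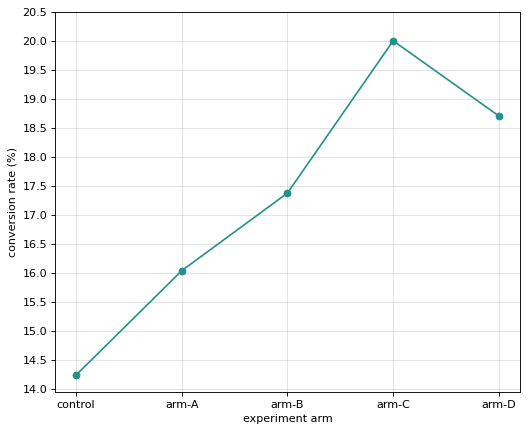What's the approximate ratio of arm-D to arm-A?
arm-D ≈ 18.5, arm-A ≈ 16.0; 18.5/16.0 ≈ 1.16.

≈ 1.16×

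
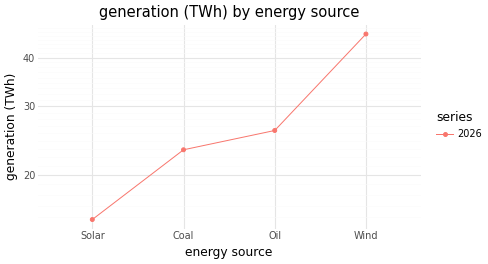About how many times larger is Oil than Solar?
≈ 1.67×

Oil ≈ 25, Solar ≈ 15; 25/15 ≈ 1.67.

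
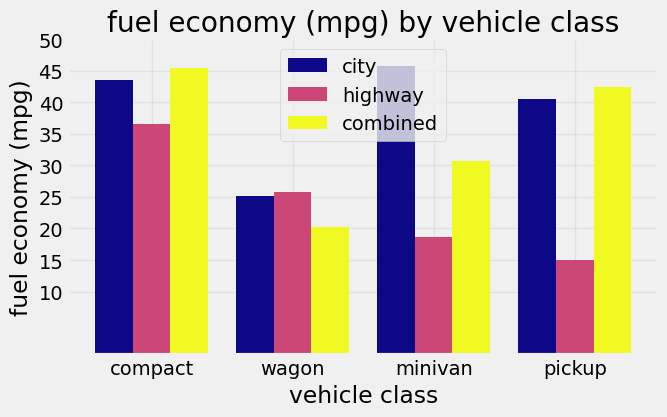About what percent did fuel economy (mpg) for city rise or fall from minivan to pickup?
≈ -11.1%

minivan ≈ 45, pickup ≈ 40; (40 − 45) / 45 ≈ -11.1%.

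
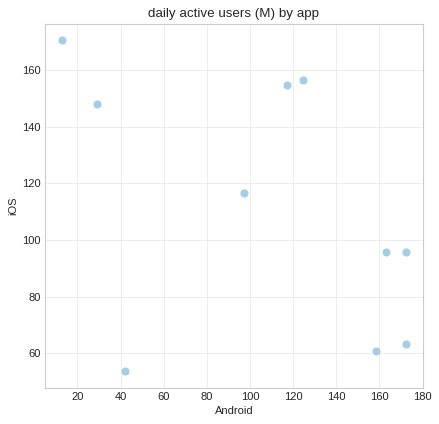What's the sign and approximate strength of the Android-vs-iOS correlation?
negative, moderate

Points are negatively correlated; moderate (|r| ≈ 0.5).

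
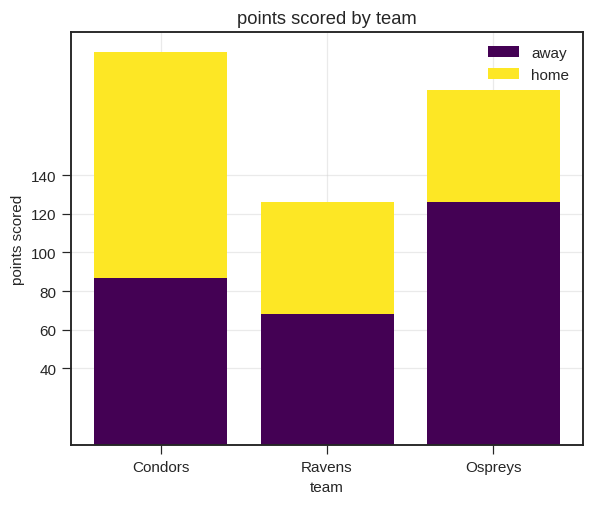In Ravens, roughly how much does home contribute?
home top ≈ 120, bottom ≈ 60; segment ≈ 60.

≈ 60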